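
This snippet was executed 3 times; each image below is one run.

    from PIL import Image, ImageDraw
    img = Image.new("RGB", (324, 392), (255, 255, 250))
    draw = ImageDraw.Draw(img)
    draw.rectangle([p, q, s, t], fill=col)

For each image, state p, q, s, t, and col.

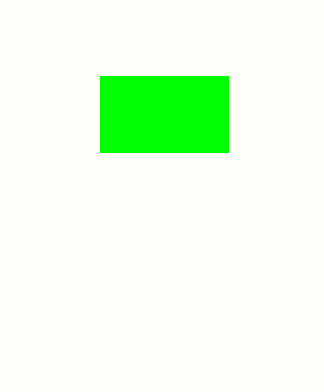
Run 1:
p = 100; q = 76; s = 228; t = 152; col = 'lime'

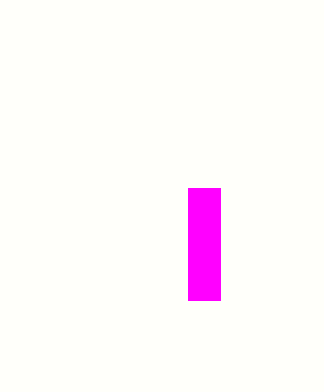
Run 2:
p = 188
q = 188
s = 220
t = 300
col = 'magenta'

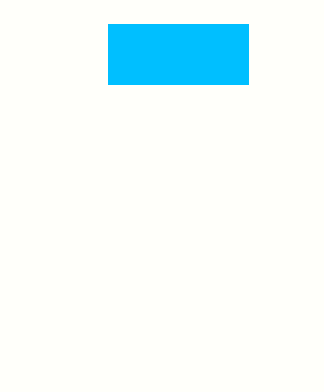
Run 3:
p = 108, q = 24, s = 248, t = 84, col = 'deepskyblue'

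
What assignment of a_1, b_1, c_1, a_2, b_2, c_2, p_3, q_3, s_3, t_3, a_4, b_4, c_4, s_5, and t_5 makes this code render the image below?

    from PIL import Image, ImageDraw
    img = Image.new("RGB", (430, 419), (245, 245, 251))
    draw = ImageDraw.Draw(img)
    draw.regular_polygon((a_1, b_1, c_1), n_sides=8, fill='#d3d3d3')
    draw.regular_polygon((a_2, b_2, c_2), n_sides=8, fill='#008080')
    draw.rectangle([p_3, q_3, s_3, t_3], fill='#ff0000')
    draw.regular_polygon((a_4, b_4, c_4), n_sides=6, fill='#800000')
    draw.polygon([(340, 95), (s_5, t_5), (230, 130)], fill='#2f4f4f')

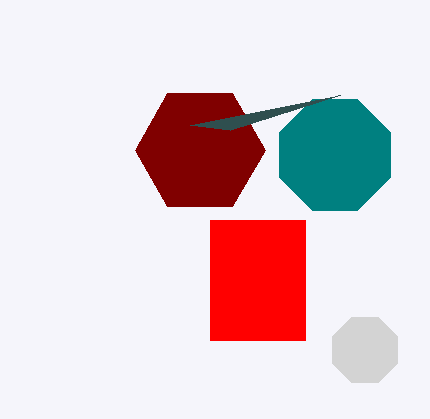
a_1 = 365; b_1 = 350; c_1 = 35; a_2 = 335; b_2 = 155; c_2 = 60; p_3 = 210; q_3 = 220; s_3 = 305; t_3 = 340; a_4 = 200; b_4 = 150; c_4 = 65; s_5 = 190; t_5 = 125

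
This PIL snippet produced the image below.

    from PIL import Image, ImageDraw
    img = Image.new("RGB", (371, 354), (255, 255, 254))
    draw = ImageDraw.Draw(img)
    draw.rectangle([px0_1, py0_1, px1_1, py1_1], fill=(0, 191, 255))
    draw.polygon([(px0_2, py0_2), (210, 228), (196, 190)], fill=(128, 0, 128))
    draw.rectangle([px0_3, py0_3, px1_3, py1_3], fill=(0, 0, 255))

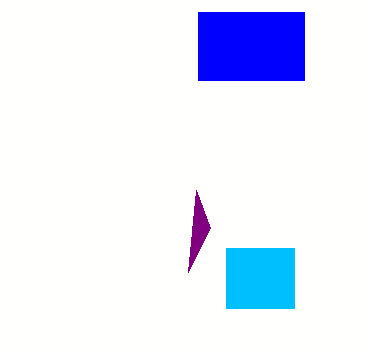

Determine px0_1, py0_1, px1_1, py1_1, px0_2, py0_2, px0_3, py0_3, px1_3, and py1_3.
px0_1 = 226; py0_1 = 248; px1_1 = 294; py1_1 = 308; px0_2 = 188; py0_2 = 272; px0_3 = 198; py0_3 = 12; px1_3 = 304; py1_3 = 80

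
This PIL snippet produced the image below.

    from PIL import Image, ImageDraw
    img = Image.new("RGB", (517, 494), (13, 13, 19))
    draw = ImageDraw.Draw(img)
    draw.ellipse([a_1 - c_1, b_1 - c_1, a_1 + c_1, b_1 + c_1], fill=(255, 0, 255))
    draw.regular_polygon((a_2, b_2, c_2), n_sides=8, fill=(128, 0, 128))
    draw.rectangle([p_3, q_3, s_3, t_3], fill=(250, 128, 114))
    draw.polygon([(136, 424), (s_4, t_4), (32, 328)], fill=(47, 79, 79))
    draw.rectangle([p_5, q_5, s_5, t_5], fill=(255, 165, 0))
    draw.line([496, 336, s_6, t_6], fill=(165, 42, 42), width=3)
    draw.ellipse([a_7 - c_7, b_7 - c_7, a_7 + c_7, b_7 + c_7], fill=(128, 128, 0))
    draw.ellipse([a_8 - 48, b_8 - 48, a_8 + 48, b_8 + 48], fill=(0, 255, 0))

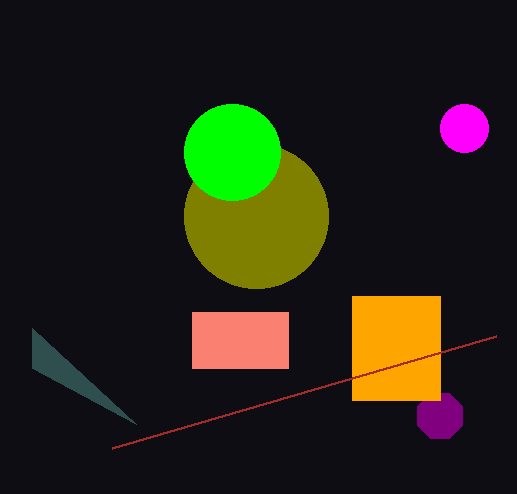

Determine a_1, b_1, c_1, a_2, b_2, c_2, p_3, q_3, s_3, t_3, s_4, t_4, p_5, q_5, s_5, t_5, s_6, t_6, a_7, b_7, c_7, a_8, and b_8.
a_1 = 464; b_1 = 128; c_1 = 24; a_2 = 440; b_2 = 416; c_2 = 24; p_3 = 192; q_3 = 312; s_3 = 288; t_3 = 368; s_4 = 32; t_4 = 368; p_5 = 352; q_5 = 296; s_5 = 440; t_5 = 400; s_6 = 112; t_6 = 448; a_7 = 256; b_7 = 216; c_7 = 72; a_8 = 232; b_8 = 152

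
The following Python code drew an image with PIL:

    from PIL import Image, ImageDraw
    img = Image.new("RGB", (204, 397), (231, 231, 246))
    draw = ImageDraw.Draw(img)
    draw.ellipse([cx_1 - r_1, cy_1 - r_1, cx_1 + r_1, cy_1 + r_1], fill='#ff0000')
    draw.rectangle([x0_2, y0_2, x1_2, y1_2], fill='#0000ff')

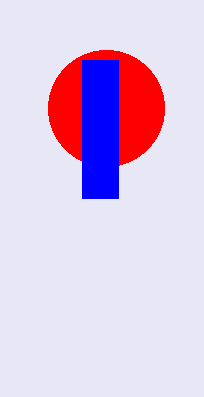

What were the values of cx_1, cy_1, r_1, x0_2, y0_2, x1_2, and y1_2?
cx_1 = 106
cy_1 = 108
r_1 = 58
x0_2 = 82
y0_2 = 60
x1_2 = 118
y1_2 = 198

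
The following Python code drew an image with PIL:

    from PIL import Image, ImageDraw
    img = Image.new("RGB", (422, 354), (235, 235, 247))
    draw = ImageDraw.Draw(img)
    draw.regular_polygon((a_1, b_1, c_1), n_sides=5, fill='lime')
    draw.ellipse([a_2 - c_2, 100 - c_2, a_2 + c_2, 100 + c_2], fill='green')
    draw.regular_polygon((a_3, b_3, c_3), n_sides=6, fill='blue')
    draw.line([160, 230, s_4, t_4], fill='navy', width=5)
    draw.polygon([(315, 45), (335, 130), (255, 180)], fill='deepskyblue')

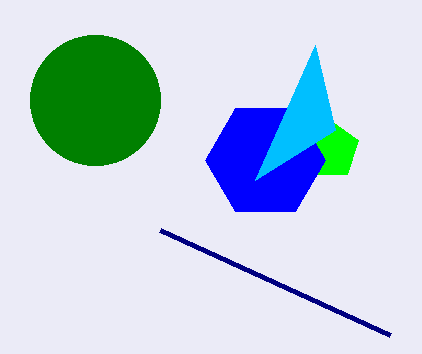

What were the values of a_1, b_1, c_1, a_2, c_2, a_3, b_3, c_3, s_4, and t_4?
a_1 = 330, b_1 = 150, c_1 = 30, a_2 = 95, c_2 = 65, a_3 = 265, b_3 = 160, c_3 = 60, s_4 = 390, t_4 = 335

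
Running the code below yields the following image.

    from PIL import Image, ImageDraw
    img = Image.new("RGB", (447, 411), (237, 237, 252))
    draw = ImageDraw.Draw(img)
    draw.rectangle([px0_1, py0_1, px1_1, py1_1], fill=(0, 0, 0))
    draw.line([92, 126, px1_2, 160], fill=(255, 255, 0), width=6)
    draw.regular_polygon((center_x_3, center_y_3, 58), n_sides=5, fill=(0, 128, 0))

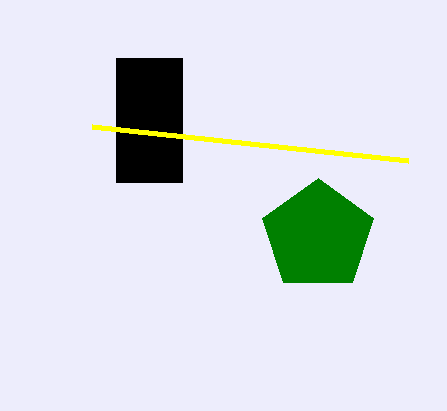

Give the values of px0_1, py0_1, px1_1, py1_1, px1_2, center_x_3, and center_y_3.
px0_1 = 116; py0_1 = 58; px1_1 = 182; py1_1 = 182; px1_2 = 408; center_x_3 = 318; center_y_3 = 236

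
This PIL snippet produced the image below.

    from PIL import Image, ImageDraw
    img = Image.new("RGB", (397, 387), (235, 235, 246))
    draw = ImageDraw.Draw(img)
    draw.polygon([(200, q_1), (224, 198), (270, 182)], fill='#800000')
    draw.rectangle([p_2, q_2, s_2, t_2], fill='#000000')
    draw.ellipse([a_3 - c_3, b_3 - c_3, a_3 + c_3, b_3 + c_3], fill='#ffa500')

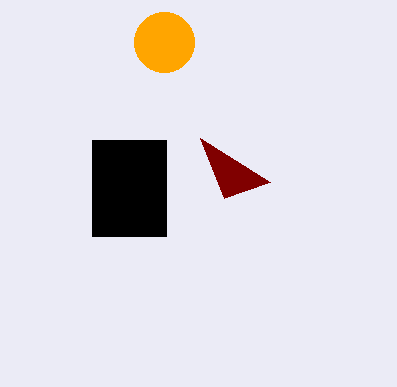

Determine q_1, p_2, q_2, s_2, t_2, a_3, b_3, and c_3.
q_1 = 138; p_2 = 92; q_2 = 140; s_2 = 166; t_2 = 236; a_3 = 164; b_3 = 42; c_3 = 30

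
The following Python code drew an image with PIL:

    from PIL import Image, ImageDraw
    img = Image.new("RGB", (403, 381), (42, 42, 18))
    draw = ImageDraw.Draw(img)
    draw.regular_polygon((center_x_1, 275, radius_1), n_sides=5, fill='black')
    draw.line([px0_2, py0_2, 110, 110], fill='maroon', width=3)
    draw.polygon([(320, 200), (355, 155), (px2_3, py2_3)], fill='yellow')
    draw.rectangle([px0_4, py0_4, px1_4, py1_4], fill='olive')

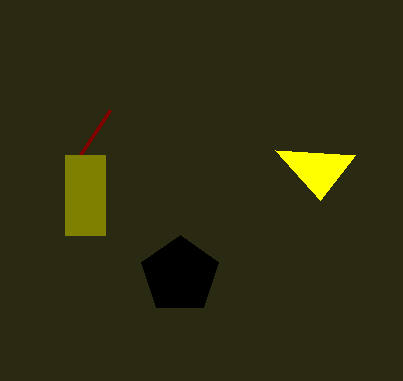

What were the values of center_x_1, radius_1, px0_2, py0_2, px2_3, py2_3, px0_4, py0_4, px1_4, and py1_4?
center_x_1 = 180; radius_1 = 40; px0_2 = 80; py0_2 = 155; px2_3 = 275; py2_3 = 150; px0_4 = 65; py0_4 = 155; px1_4 = 105; py1_4 = 235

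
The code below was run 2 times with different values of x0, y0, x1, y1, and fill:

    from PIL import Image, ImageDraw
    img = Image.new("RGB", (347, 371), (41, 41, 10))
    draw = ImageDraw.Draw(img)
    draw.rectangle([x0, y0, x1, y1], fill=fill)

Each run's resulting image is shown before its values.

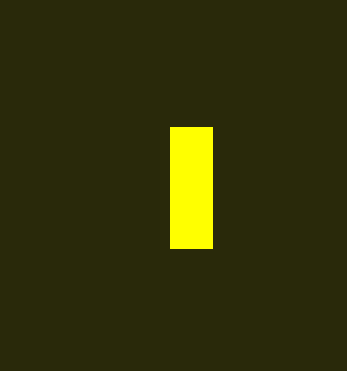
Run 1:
x0 = 170
y0 = 127
x1 = 212
y1 = 248
fill = 'yellow'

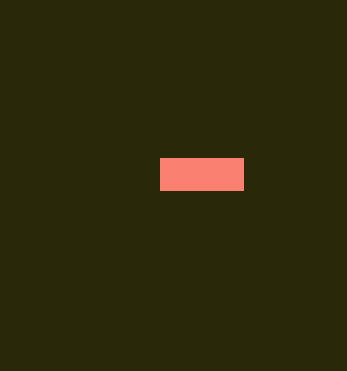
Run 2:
x0 = 160; y0 = 158; x1 = 243; y1 = 190; fill = 'salmon'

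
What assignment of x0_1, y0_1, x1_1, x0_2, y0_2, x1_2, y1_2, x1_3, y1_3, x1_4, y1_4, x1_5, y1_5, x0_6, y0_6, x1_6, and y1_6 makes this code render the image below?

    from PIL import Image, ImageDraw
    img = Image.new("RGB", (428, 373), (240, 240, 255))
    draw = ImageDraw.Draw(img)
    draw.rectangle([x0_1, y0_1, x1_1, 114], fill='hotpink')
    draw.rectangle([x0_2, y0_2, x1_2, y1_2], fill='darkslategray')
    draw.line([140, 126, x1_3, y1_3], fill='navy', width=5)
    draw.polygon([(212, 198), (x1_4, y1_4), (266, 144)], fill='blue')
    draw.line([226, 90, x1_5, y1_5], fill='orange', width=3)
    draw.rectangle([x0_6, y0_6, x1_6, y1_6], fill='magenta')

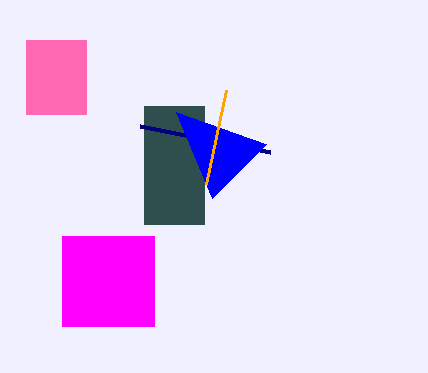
x0_1 = 26; y0_1 = 40; x1_1 = 86; x0_2 = 144; y0_2 = 106; x1_2 = 204; y1_2 = 224; x1_3 = 270; y1_3 = 152; x1_4 = 176; y1_4 = 112; x1_5 = 206; y1_5 = 184; x0_6 = 62; y0_6 = 236; x1_6 = 154; y1_6 = 326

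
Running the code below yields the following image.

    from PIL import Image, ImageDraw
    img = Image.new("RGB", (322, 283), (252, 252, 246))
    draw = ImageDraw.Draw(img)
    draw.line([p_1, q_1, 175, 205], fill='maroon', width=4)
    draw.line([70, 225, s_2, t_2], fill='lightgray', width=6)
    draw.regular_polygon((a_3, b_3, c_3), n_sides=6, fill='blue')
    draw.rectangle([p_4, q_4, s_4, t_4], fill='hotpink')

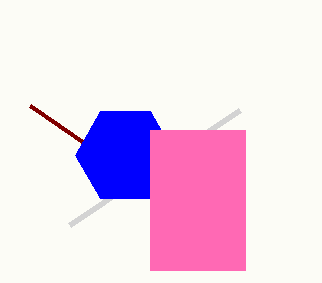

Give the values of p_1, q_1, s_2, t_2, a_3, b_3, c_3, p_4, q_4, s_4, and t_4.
p_1 = 30
q_1 = 105
s_2 = 240
t_2 = 110
a_3 = 125
b_3 = 155
c_3 = 50
p_4 = 150
q_4 = 130
s_4 = 245
t_4 = 270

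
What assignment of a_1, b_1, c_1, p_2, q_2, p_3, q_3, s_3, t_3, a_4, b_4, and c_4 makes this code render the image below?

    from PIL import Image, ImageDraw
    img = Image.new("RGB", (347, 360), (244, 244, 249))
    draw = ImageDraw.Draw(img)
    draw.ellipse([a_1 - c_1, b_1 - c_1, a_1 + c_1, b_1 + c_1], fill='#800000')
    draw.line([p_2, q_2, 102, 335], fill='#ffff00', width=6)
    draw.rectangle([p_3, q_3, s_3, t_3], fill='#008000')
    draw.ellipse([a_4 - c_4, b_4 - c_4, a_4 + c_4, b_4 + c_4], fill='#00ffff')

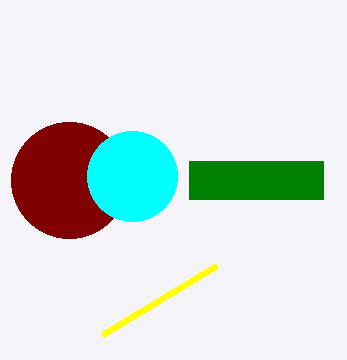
a_1 = 69
b_1 = 180
c_1 = 58
p_2 = 216
q_2 = 266
p_3 = 189
q_3 = 161
s_3 = 323
t_3 = 199
a_4 = 132
b_4 = 176
c_4 = 45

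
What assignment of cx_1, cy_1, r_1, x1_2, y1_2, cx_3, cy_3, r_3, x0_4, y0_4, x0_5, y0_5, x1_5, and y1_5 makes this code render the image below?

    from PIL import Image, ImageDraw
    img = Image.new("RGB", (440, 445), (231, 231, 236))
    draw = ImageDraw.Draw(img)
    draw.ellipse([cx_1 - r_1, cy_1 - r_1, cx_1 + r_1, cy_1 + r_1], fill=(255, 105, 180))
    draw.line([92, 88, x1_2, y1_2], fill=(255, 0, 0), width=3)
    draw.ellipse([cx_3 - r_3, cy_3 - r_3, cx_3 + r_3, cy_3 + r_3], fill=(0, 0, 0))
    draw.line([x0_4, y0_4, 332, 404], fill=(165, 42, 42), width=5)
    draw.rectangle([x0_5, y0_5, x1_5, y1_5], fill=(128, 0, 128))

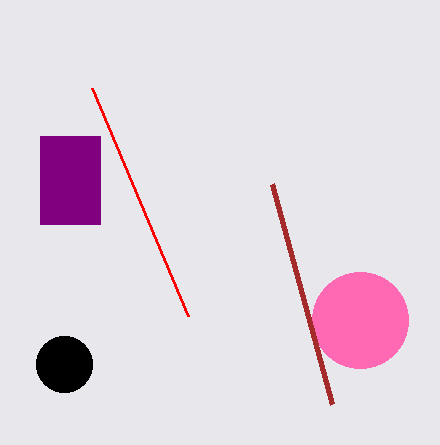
cx_1 = 360; cy_1 = 320; r_1 = 48; x1_2 = 188; y1_2 = 316; cx_3 = 64; cy_3 = 364; r_3 = 28; x0_4 = 272; y0_4 = 184; x0_5 = 40; y0_5 = 136; x1_5 = 100; y1_5 = 224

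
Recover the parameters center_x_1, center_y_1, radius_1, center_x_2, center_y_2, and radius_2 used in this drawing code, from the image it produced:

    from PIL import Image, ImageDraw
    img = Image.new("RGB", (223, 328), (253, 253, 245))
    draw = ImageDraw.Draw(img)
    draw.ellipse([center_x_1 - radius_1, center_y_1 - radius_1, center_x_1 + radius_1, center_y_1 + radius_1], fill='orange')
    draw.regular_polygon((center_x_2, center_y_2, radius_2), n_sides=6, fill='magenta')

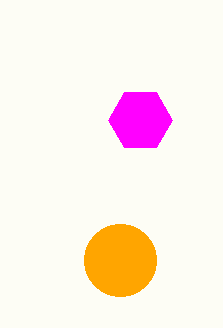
center_x_1 = 120; center_y_1 = 260; radius_1 = 36; center_x_2 = 140; center_y_2 = 120; radius_2 = 32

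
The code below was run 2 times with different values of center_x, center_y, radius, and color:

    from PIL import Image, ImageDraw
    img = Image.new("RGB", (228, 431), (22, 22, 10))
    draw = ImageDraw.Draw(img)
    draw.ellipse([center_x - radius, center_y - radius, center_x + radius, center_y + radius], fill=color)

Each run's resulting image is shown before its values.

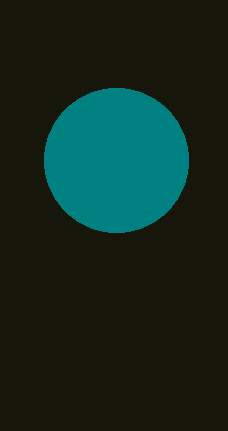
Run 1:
center_x = 116, center_y = 160, radius = 72, color = 'teal'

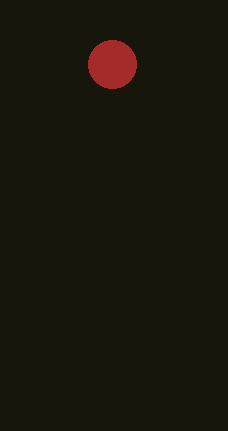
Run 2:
center_x = 112, center_y = 64, radius = 24, color = 'brown'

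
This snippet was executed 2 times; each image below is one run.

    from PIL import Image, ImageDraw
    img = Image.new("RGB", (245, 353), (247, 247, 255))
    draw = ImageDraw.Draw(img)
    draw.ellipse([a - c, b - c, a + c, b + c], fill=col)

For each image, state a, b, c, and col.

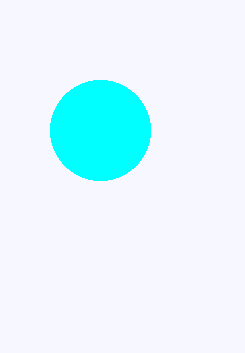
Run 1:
a = 100; b = 130; c = 50; col = 'cyan'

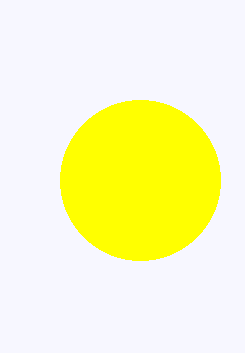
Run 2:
a = 140; b = 180; c = 80; col = 'yellow'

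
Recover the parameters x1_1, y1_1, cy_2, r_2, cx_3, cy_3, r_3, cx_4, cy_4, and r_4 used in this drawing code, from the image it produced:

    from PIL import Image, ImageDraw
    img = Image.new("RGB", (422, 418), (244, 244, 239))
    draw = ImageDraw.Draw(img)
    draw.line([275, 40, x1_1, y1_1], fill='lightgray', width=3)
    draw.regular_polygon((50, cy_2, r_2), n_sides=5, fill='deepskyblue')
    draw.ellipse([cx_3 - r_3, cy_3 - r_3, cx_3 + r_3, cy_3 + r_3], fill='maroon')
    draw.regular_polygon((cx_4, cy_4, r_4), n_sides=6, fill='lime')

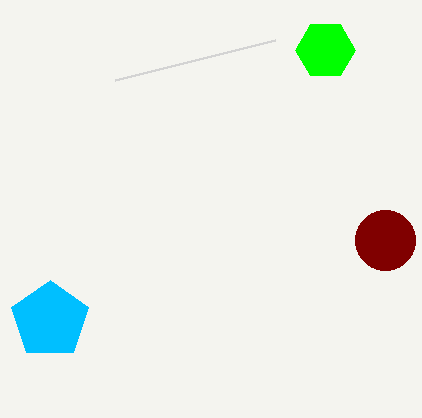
x1_1 = 115
y1_1 = 80
cy_2 = 320
r_2 = 40
cx_3 = 385
cy_3 = 240
r_3 = 30
cx_4 = 325
cy_4 = 50
r_4 = 30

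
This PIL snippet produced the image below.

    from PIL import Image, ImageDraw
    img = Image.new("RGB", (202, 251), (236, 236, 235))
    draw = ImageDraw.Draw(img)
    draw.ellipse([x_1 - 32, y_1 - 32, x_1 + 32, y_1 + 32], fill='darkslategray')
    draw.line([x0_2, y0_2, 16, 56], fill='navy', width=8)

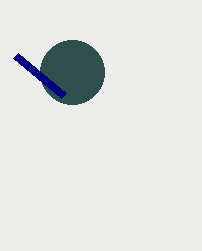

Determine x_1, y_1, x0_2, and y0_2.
x_1 = 72
y_1 = 72
x0_2 = 64
y0_2 = 96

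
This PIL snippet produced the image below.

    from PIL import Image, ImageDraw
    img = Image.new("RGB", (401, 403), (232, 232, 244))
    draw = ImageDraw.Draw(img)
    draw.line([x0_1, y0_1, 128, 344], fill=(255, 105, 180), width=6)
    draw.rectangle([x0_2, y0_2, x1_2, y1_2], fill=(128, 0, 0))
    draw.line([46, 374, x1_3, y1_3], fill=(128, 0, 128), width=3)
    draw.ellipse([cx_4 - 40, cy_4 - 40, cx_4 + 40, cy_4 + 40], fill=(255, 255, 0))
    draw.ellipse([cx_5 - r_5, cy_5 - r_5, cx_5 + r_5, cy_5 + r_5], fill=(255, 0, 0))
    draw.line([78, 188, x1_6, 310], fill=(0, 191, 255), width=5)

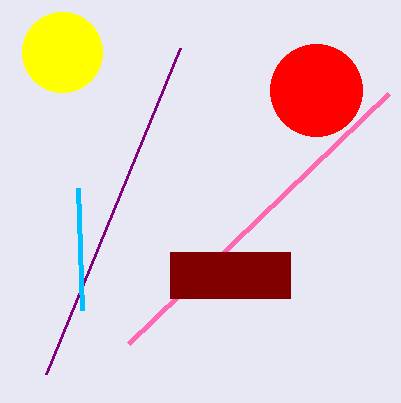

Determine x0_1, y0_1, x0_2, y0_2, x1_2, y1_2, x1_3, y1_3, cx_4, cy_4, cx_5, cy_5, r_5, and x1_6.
x0_1 = 388; y0_1 = 94; x0_2 = 170; y0_2 = 252; x1_2 = 290; y1_2 = 298; x1_3 = 180; y1_3 = 48; cx_4 = 62; cy_4 = 52; cx_5 = 316; cy_5 = 90; r_5 = 46; x1_6 = 82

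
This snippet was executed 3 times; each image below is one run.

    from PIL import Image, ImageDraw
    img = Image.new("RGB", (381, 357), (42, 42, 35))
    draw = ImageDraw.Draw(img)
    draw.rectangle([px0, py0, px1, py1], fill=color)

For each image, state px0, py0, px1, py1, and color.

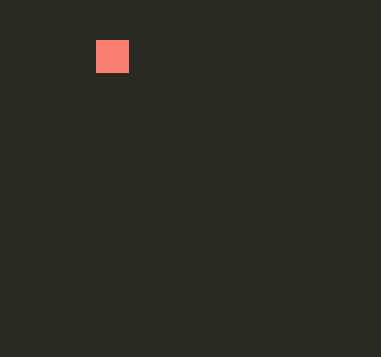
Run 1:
px0 = 96, py0 = 40, px1 = 128, py1 = 72, color = 'salmon'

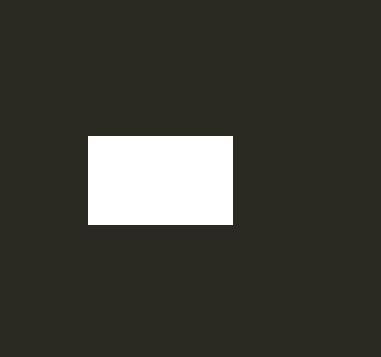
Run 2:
px0 = 88
py0 = 136
px1 = 232
py1 = 224
color = 'white'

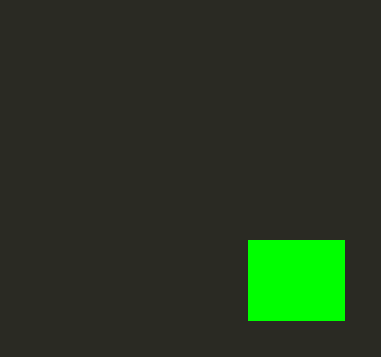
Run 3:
px0 = 248
py0 = 240
px1 = 344
py1 = 320
color = 'lime'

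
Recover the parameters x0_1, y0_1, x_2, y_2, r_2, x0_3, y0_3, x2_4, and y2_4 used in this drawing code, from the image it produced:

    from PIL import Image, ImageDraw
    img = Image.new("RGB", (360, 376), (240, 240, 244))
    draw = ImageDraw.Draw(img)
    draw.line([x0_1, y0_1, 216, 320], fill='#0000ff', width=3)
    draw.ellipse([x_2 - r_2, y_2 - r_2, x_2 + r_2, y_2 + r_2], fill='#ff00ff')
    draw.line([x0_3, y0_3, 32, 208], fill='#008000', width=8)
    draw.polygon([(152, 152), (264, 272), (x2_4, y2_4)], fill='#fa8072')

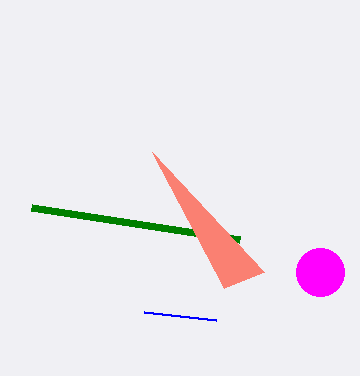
x0_1 = 144; y0_1 = 312; x_2 = 320; y_2 = 272; r_2 = 24; x0_3 = 240; y0_3 = 240; x2_4 = 224; y2_4 = 288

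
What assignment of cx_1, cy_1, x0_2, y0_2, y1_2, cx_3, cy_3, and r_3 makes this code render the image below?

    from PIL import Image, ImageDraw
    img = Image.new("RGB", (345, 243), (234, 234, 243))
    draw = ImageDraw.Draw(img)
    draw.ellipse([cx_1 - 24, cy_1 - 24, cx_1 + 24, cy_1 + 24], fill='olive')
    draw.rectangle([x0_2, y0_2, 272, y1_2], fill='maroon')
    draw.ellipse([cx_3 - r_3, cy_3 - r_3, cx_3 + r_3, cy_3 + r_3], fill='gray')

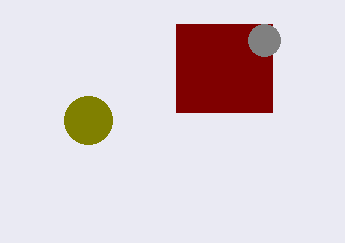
cx_1 = 88; cy_1 = 120; x0_2 = 176; y0_2 = 24; y1_2 = 112; cx_3 = 264; cy_3 = 40; r_3 = 16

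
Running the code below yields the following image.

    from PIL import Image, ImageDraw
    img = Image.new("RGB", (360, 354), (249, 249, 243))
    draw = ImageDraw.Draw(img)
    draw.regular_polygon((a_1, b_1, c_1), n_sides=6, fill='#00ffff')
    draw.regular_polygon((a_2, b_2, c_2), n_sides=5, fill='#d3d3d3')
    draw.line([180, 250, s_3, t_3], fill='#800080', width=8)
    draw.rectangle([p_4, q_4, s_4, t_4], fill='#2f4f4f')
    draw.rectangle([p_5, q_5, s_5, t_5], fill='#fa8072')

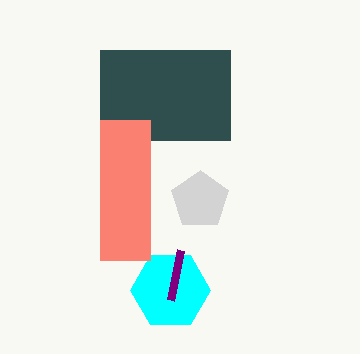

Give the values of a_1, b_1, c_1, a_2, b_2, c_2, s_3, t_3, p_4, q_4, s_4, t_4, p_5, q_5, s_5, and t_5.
a_1 = 170; b_1 = 290; c_1 = 40; a_2 = 200; b_2 = 200; c_2 = 30; s_3 = 170; t_3 = 300; p_4 = 100; q_4 = 50; s_4 = 230; t_4 = 140; p_5 = 100; q_5 = 120; s_5 = 150; t_5 = 260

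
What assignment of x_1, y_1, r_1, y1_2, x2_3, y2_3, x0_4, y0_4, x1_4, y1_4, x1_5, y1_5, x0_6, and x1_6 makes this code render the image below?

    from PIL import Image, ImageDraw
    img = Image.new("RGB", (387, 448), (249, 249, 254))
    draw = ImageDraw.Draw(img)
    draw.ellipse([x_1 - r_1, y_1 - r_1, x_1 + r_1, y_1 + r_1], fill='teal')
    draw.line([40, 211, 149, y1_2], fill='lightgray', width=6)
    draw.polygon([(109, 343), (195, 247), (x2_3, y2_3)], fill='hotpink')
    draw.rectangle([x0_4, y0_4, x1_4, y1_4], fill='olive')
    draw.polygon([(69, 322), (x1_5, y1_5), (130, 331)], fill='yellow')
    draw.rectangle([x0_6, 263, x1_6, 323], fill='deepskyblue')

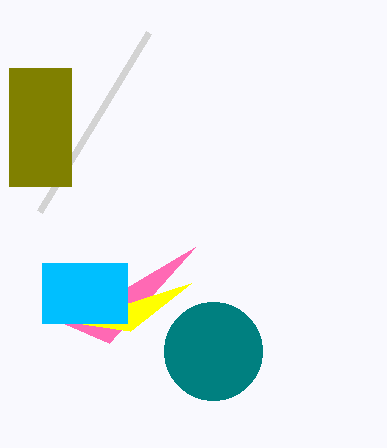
x_1 = 213
y_1 = 351
r_1 = 49
y1_2 = 32
x2_3 = 65
y2_3 = 324
x0_4 = 9
y0_4 = 68
x1_4 = 71
y1_4 = 186
x1_5 = 191
y1_5 = 283
x0_6 = 42
x1_6 = 127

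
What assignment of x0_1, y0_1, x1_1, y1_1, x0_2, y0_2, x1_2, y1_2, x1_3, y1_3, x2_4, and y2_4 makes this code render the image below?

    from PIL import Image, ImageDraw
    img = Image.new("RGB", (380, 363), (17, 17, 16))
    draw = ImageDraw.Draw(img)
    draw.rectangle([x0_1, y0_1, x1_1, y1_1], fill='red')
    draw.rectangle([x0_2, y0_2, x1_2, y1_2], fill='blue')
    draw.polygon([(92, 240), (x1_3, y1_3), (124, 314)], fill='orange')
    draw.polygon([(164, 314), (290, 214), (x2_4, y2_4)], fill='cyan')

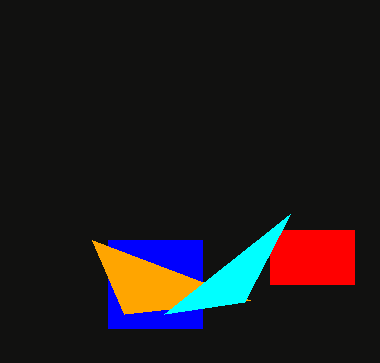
x0_1 = 270
y0_1 = 230
x1_1 = 354
y1_1 = 284
x0_2 = 108
y0_2 = 240
x1_2 = 202
y1_2 = 328
x1_3 = 250
y1_3 = 300
x2_4 = 244
y2_4 = 302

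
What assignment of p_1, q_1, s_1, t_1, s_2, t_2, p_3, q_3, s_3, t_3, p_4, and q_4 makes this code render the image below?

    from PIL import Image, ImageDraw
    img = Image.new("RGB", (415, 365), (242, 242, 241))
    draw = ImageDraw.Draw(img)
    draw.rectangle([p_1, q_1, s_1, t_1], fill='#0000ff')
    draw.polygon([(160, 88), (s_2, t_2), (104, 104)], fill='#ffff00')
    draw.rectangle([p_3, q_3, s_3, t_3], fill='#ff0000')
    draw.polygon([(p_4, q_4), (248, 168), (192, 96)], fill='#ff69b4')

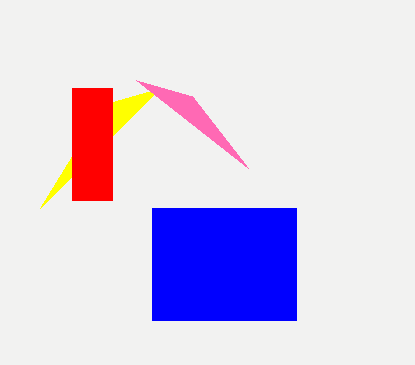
p_1 = 152; q_1 = 208; s_1 = 296; t_1 = 320; s_2 = 40; t_2 = 208; p_3 = 72; q_3 = 88; s_3 = 112; t_3 = 200; p_4 = 136; q_4 = 80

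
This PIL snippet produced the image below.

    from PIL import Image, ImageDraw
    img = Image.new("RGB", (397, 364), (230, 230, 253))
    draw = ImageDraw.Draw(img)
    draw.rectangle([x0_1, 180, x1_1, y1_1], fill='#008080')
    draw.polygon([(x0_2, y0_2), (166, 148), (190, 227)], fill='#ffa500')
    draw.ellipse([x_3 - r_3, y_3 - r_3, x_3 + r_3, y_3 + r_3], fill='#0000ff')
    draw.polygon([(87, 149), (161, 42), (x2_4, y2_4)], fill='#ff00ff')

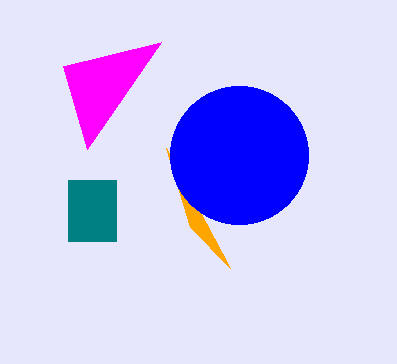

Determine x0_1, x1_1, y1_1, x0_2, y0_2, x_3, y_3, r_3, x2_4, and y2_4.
x0_1 = 68, x1_1 = 116, y1_1 = 241, x0_2 = 230, y0_2 = 268, x_3 = 239, y_3 = 155, r_3 = 69, x2_4 = 63, y2_4 = 66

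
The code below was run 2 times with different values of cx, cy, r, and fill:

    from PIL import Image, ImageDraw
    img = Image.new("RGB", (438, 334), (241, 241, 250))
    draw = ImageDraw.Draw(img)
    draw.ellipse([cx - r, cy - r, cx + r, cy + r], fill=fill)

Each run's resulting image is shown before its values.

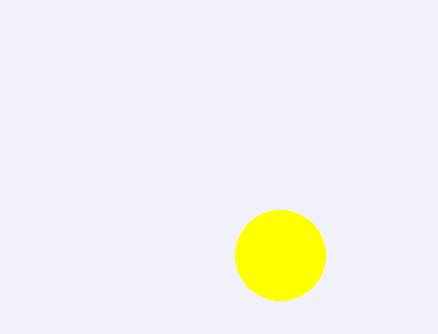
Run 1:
cx = 280
cy = 255
r = 45
fill = 'yellow'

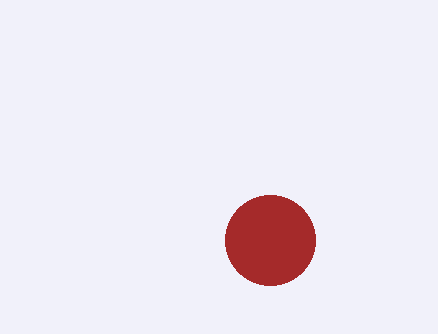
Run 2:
cx = 270
cy = 240
r = 45
fill = 'brown'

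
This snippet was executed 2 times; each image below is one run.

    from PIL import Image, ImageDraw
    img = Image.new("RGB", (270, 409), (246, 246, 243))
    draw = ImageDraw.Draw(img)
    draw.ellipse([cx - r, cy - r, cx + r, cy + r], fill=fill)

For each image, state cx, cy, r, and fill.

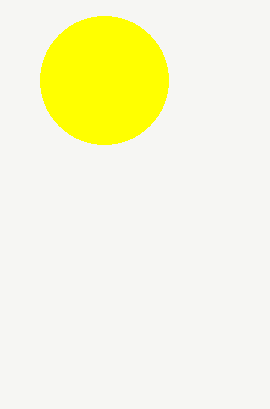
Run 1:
cx = 104; cy = 80; r = 64; fill = 'yellow'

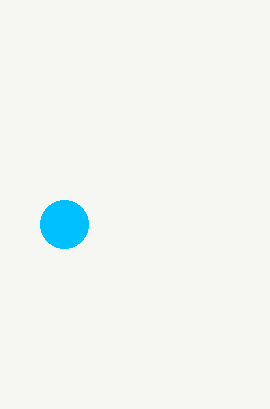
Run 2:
cx = 64, cy = 224, r = 24, fill = 'deepskyblue'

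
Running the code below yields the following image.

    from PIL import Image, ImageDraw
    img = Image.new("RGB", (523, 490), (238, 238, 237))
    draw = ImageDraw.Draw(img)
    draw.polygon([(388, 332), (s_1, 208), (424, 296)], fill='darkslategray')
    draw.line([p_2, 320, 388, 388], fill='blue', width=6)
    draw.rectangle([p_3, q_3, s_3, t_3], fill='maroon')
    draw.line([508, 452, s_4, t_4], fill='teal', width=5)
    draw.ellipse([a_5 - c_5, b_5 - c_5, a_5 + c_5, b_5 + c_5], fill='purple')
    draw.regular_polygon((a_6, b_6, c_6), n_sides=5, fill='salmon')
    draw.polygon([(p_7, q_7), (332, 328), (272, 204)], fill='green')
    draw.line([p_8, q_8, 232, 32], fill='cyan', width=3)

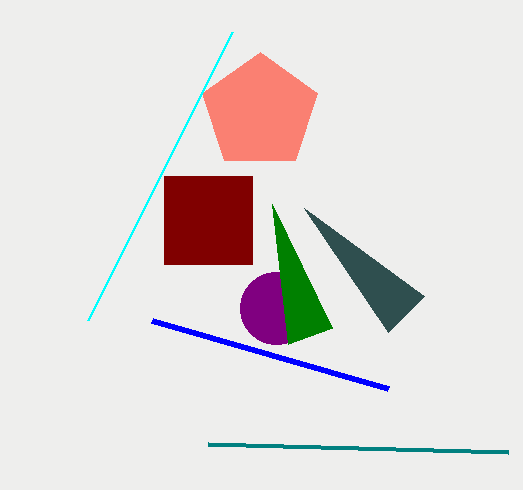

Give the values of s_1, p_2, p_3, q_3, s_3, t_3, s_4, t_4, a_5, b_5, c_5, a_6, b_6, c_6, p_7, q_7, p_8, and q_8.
s_1 = 304, p_2 = 152, p_3 = 164, q_3 = 176, s_3 = 252, t_3 = 264, s_4 = 208, t_4 = 444, a_5 = 276, b_5 = 308, c_5 = 36, a_6 = 260, b_6 = 112, c_6 = 60, p_7 = 288, q_7 = 344, p_8 = 88, q_8 = 320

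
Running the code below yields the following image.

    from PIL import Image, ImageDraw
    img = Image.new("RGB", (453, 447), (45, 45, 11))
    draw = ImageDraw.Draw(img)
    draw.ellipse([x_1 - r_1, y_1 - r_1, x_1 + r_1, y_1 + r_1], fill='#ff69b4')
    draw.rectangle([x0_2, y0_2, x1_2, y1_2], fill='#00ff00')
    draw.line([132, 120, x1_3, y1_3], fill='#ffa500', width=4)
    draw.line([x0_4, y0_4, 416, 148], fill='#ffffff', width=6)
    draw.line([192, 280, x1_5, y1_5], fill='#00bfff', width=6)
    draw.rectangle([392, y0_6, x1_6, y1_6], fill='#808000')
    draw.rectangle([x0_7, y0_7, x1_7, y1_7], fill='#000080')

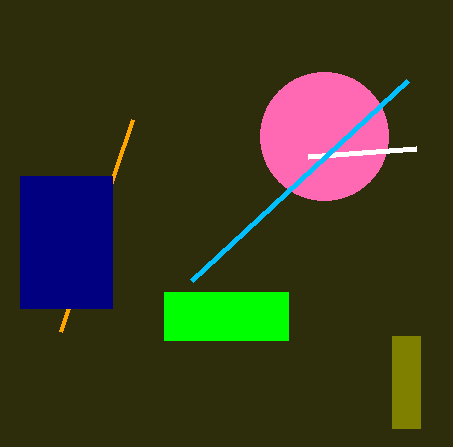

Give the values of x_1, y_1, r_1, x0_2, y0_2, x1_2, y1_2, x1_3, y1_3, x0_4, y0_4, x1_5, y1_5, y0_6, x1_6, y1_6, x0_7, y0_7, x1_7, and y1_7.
x_1 = 324, y_1 = 136, r_1 = 64, x0_2 = 164, y0_2 = 292, x1_2 = 288, y1_2 = 340, x1_3 = 60, y1_3 = 332, x0_4 = 308, y0_4 = 156, x1_5 = 408, y1_5 = 80, y0_6 = 336, x1_6 = 420, y1_6 = 428, x0_7 = 20, y0_7 = 176, x1_7 = 112, y1_7 = 308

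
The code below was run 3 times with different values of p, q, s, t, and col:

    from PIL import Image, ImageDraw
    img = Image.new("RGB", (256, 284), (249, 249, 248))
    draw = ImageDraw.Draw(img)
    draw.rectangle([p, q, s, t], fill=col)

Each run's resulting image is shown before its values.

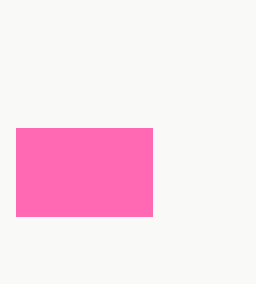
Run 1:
p = 16, q = 128, s = 152, t = 216, col = 'hotpink'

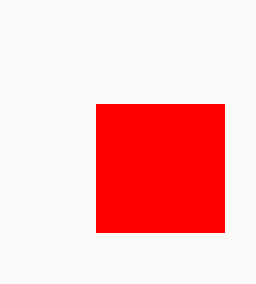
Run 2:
p = 96; q = 104; s = 224; t = 232; col = 'red'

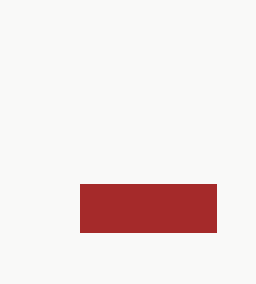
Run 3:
p = 80, q = 184, s = 216, t = 232, col = 'brown'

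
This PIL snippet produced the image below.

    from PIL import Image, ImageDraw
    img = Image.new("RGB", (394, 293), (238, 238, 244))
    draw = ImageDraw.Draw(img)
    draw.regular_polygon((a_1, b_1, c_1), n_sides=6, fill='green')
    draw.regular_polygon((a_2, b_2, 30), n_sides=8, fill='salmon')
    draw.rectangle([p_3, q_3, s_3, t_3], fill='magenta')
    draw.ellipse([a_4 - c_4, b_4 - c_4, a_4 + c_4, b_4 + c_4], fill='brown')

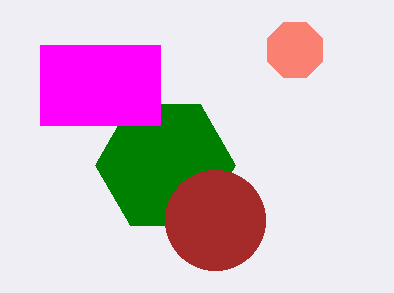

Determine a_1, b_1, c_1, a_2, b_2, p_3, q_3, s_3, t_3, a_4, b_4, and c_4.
a_1 = 165
b_1 = 165
c_1 = 70
a_2 = 295
b_2 = 50
p_3 = 40
q_3 = 45
s_3 = 160
t_3 = 125
a_4 = 215
b_4 = 220
c_4 = 50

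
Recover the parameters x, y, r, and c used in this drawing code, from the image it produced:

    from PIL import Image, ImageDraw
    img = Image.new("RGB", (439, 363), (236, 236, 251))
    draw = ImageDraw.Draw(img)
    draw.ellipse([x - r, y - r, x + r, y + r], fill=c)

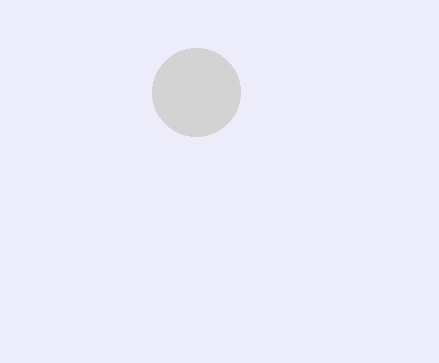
x = 196, y = 92, r = 44, c = 'lightgray'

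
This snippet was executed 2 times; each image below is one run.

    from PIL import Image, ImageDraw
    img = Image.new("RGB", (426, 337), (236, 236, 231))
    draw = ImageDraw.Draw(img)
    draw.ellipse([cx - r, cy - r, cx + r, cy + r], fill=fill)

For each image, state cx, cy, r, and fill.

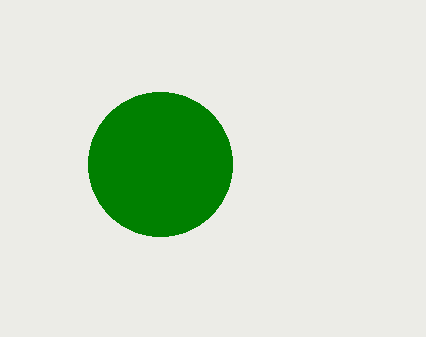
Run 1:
cx = 160, cy = 164, r = 72, fill = 'green'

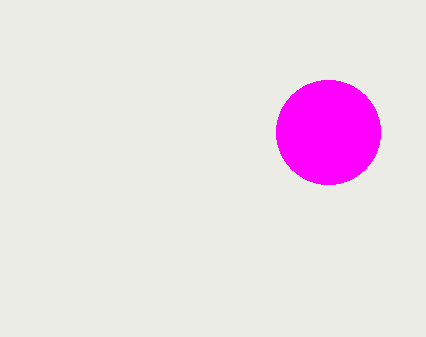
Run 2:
cx = 328, cy = 132, r = 52, fill = 'magenta'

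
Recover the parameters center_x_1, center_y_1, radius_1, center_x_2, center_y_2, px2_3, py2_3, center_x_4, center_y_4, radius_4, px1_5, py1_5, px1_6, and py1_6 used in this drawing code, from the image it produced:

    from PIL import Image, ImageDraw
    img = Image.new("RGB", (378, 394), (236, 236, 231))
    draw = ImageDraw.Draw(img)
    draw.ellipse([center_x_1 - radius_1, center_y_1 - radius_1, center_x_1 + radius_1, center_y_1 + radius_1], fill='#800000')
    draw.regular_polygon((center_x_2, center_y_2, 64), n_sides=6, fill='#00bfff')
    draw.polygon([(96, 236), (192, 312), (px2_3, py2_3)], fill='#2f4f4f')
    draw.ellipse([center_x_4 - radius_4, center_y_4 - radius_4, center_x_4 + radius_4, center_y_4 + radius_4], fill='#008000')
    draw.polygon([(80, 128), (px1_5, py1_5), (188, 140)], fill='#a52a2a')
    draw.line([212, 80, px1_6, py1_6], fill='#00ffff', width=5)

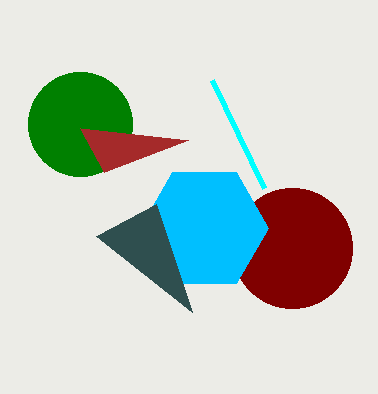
center_x_1 = 292, center_y_1 = 248, radius_1 = 60, center_x_2 = 204, center_y_2 = 228, px2_3 = 156, py2_3 = 204, center_x_4 = 80, center_y_4 = 124, radius_4 = 52, px1_5 = 104, py1_5 = 172, px1_6 = 264, py1_6 = 188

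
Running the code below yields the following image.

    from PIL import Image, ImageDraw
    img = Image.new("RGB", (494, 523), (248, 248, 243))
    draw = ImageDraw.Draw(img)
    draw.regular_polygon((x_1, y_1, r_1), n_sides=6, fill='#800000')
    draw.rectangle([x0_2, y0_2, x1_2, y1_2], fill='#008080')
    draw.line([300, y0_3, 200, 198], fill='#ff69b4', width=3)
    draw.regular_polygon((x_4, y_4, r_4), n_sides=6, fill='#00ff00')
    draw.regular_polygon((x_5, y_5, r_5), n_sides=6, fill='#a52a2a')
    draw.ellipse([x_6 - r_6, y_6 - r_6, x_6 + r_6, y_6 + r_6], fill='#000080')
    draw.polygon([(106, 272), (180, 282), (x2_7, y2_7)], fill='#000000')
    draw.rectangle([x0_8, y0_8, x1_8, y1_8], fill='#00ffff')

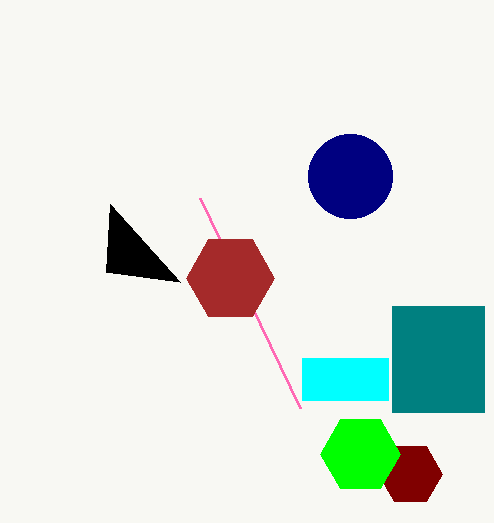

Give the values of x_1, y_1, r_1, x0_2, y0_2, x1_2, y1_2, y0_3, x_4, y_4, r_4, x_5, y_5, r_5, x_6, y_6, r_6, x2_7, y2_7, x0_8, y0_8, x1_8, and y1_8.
x_1 = 410; y_1 = 474; r_1 = 32; x0_2 = 392; y0_2 = 306; x1_2 = 484; y1_2 = 412; y0_3 = 408; x_4 = 360; y_4 = 454; r_4 = 40; x_5 = 230; y_5 = 278; r_5 = 44; x_6 = 350; y_6 = 176; r_6 = 42; x2_7 = 110; y2_7 = 204; x0_8 = 302; y0_8 = 358; x1_8 = 388; y1_8 = 400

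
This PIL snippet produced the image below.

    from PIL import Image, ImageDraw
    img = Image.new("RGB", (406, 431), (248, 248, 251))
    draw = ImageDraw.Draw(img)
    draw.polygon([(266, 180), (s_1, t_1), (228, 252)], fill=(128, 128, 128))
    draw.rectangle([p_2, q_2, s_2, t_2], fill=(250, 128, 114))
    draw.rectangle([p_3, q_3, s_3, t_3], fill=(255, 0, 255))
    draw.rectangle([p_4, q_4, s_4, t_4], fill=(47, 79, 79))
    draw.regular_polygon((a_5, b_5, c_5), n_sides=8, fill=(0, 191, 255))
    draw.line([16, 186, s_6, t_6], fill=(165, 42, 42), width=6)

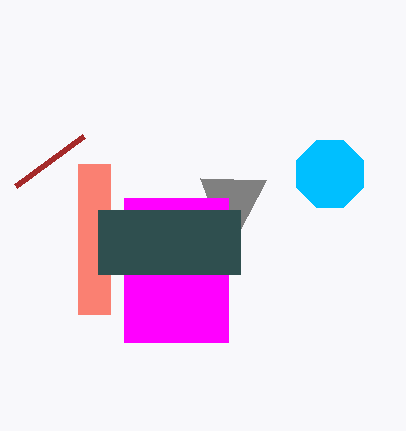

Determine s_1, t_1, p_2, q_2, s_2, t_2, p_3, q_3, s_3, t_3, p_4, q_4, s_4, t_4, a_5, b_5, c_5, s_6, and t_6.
s_1 = 200
t_1 = 178
p_2 = 78
q_2 = 164
s_2 = 110
t_2 = 314
p_3 = 124
q_3 = 198
s_3 = 228
t_3 = 342
p_4 = 98
q_4 = 210
s_4 = 240
t_4 = 274
a_5 = 330
b_5 = 174
c_5 = 36
s_6 = 84
t_6 = 136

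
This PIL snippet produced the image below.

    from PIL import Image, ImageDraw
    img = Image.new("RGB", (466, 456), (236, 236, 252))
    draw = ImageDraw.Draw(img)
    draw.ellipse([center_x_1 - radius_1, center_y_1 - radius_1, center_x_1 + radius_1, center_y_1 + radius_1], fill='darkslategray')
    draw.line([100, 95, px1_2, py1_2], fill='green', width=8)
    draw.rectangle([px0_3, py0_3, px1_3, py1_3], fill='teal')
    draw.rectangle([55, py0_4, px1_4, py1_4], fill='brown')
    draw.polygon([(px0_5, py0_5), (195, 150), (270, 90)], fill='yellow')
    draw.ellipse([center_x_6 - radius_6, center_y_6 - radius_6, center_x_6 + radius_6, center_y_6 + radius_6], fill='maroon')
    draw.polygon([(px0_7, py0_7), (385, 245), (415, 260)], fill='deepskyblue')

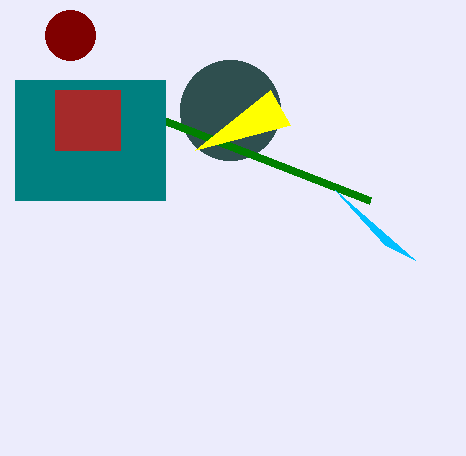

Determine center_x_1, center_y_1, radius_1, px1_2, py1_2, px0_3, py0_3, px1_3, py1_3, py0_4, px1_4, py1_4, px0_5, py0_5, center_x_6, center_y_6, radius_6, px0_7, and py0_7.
center_x_1 = 230, center_y_1 = 110, radius_1 = 50, px1_2 = 370, py1_2 = 200, px0_3 = 15, py0_3 = 80, px1_3 = 165, py1_3 = 200, py0_4 = 90, px1_4 = 120, py1_4 = 150, px0_5 = 290, py0_5 = 125, center_x_6 = 70, center_y_6 = 35, radius_6 = 25, px0_7 = 335, py0_7 = 190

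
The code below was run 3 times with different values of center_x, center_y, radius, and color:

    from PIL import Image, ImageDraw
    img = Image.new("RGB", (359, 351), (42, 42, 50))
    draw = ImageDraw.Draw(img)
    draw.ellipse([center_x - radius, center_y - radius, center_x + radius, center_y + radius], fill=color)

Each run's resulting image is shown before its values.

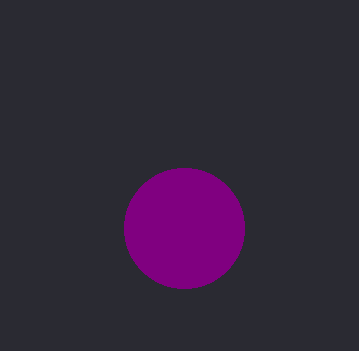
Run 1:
center_x = 184; center_y = 228; radius = 60; color = 'purple'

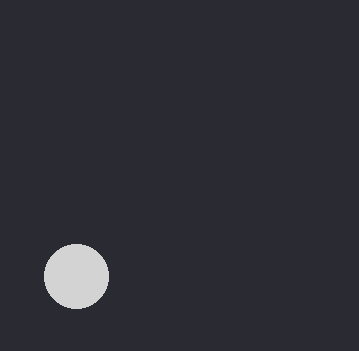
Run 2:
center_x = 76, center_y = 276, radius = 32, color = 'lightgray'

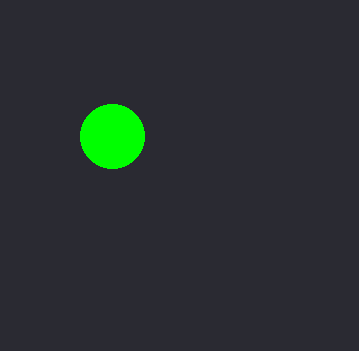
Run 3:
center_x = 112
center_y = 136
radius = 32
color = 'lime'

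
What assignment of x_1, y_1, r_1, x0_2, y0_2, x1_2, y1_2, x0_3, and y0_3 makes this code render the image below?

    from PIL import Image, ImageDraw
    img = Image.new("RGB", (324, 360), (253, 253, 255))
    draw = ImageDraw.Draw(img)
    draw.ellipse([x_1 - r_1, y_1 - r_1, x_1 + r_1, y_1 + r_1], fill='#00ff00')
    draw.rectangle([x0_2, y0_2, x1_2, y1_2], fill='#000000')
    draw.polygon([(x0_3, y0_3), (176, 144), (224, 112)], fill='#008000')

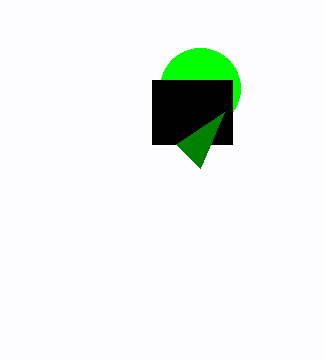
x_1 = 200
y_1 = 88
r_1 = 40
x0_2 = 152
y0_2 = 80
x1_2 = 232
y1_2 = 144
x0_3 = 200
y0_3 = 168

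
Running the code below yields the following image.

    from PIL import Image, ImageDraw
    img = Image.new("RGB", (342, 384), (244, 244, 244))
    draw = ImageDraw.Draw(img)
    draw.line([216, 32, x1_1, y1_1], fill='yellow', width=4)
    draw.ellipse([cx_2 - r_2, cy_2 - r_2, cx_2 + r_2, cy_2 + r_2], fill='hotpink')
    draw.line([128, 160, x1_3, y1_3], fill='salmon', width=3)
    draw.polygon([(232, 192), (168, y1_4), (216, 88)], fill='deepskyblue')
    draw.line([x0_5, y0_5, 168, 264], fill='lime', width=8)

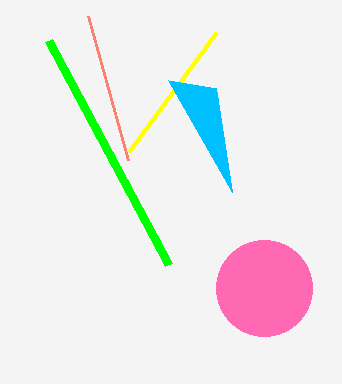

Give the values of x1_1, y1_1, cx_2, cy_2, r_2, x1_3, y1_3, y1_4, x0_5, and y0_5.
x1_1 = 128; y1_1 = 152; cx_2 = 264; cy_2 = 288; r_2 = 48; x1_3 = 88; y1_3 = 16; y1_4 = 80; x0_5 = 48; y0_5 = 40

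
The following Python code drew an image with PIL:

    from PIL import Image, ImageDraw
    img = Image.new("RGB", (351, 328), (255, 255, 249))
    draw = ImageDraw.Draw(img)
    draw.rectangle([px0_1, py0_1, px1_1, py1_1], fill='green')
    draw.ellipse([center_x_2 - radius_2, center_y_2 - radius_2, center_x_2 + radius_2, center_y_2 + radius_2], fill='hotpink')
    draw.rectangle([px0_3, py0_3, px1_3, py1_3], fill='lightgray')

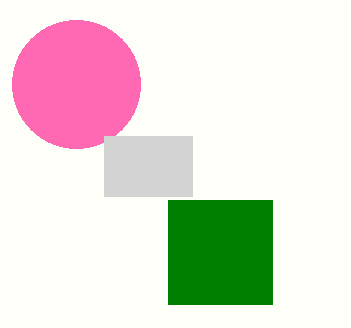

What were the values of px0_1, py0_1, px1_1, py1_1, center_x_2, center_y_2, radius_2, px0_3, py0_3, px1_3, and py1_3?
px0_1 = 168
py0_1 = 200
px1_1 = 272
py1_1 = 304
center_x_2 = 76
center_y_2 = 84
radius_2 = 64
px0_3 = 104
py0_3 = 136
px1_3 = 192
py1_3 = 196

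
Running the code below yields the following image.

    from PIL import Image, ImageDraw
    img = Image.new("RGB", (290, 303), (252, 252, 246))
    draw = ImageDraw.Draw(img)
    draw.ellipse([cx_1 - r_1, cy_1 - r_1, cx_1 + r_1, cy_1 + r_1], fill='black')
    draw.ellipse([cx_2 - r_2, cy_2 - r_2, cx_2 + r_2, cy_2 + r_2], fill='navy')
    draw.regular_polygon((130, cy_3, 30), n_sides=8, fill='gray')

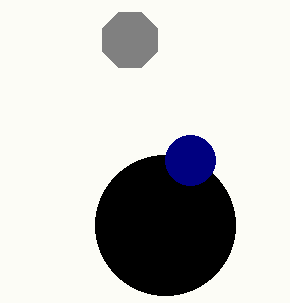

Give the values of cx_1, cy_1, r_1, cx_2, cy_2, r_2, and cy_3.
cx_1 = 165; cy_1 = 225; r_1 = 70; cx_2 = 190; cy_2 = 160; r_2 = 25; cy_3 = 40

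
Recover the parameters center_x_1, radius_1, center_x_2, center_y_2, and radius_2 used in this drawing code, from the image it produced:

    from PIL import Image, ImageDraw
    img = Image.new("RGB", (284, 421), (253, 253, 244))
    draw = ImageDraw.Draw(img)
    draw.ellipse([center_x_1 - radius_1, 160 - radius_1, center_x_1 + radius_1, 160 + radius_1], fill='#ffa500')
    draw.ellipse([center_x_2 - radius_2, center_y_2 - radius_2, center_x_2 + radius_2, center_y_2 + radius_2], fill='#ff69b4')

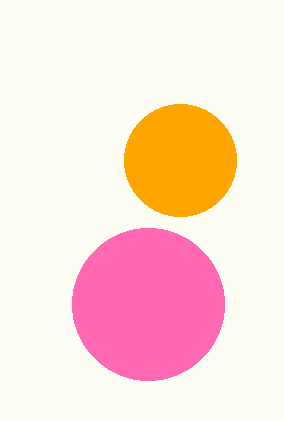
center_x_1 = 180
radius_1 = 56
center_x_2 = 148
center_y_2 = 304
radius_2 = 76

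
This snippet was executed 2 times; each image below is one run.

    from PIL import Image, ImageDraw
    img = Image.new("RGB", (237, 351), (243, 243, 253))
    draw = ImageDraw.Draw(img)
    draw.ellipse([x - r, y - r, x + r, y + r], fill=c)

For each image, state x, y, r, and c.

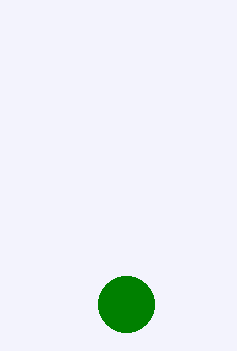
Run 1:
x = 126; y = 304; r = 28; c = 'green'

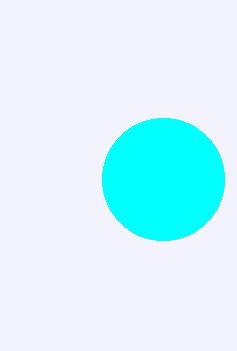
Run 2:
x = 163
y = 179
r = 61
c = 'cyan'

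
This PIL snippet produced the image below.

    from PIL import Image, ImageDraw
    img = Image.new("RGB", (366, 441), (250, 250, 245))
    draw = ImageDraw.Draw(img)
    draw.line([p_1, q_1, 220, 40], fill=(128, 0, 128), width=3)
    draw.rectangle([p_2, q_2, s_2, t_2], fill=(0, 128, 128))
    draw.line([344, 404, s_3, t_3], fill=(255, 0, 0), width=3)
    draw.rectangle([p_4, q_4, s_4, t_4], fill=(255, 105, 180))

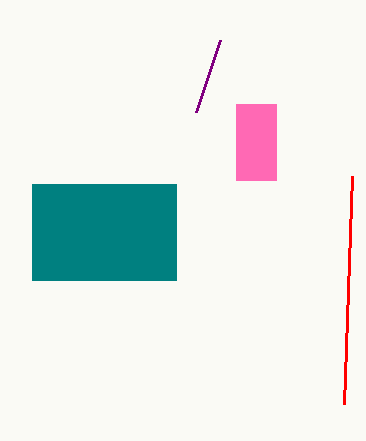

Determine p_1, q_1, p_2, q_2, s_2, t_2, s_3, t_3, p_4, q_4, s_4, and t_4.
p_1 = 196, q_1 = 112, p_2 = 32, q_2 = 184, s_2 = 176, t_2 = 280, s_3 = 352, t_3 = 176, p_4 = 236, q_4 = 104, s_4 = 276, t_4 = 180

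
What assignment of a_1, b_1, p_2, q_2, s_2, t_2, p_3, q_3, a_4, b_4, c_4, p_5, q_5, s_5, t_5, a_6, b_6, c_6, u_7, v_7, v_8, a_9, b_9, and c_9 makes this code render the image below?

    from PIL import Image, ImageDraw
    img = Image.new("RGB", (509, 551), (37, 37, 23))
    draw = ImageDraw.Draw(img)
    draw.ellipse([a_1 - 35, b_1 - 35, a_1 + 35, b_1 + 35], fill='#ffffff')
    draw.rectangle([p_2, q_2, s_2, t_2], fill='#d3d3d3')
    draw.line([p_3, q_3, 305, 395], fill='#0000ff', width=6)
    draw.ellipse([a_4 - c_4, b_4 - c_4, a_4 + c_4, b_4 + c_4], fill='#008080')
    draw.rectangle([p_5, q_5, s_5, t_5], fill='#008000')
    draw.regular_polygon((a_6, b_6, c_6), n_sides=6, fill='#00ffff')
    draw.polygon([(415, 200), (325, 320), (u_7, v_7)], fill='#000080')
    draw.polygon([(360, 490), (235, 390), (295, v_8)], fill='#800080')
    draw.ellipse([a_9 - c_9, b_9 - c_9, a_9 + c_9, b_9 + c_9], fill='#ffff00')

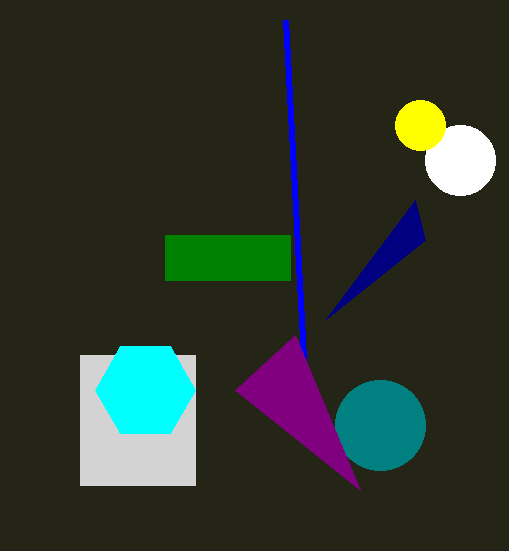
a_1 = 460
b_1 = 160
p_2 = 80
q_2 = 355
s_2 = 195
t_2 = 485
p_3 = 285
q_3 = 20
a_4 = 380
b_4 = 425
c_4 = 45
p_5 = 165
q_5 = 235
s_5 = 290
t_5 = 280
a_6 = 145
b_6 = 390
c_6 = 50
u_7 = 425
v_7 = 240
v_8 = 335
a_9 = 420
b_9 = 125
c_9 = 25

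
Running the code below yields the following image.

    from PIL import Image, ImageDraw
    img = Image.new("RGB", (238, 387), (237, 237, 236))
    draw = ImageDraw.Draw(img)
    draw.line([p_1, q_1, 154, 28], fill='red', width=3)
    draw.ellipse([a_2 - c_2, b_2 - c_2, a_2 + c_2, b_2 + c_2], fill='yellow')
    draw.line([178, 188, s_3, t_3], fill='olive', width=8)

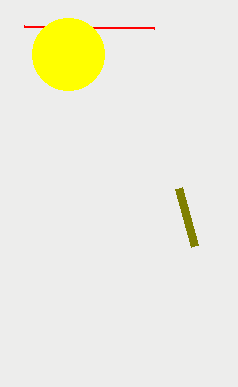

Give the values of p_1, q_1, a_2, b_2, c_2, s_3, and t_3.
p_1 = 24; q_1 = 26; a_2 = 68; b_2 = 54; c_2 = 36; s_3 = 194; t_3 = 246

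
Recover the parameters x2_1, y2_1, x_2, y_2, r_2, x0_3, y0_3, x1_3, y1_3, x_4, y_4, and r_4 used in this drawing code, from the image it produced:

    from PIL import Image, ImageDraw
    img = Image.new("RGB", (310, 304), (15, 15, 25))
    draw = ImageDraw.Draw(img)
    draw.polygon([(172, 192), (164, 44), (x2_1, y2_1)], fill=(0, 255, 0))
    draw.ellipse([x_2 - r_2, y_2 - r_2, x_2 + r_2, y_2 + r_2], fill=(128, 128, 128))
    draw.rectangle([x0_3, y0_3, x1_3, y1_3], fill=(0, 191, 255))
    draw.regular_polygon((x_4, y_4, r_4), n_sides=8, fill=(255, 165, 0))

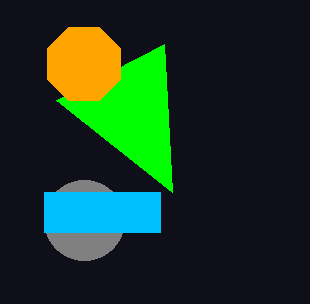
x2_1 = 56, y2_1 = 100, x_2 = 84, y_2 = 220, r_2 = 40, x0_3 = 44, y0_3 = 192, x1_3 = 160, y1_3 = 232, x_4 = 84, y_4 = 64, r_4 = 40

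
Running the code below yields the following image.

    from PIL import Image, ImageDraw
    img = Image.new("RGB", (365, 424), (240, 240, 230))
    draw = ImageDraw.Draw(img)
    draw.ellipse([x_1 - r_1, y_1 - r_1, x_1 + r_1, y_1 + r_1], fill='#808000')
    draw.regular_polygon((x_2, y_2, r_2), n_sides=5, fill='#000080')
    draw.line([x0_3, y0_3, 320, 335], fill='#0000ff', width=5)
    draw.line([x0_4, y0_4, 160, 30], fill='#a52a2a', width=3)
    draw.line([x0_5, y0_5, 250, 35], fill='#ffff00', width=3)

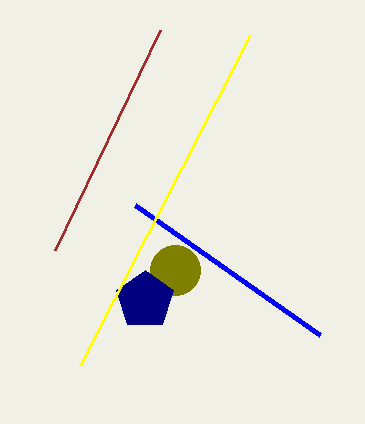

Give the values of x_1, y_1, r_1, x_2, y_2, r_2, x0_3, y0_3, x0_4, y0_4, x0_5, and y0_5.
x_1 = 175; y_1 = 270; r_1 = 25; x_2 = 145; y_2 = 300; r_2 = 30; x0_3 = 135; y0_3 = 205; x0_4 = 55; y0_4 = 250; x0_5 = 80; y0_5 = 365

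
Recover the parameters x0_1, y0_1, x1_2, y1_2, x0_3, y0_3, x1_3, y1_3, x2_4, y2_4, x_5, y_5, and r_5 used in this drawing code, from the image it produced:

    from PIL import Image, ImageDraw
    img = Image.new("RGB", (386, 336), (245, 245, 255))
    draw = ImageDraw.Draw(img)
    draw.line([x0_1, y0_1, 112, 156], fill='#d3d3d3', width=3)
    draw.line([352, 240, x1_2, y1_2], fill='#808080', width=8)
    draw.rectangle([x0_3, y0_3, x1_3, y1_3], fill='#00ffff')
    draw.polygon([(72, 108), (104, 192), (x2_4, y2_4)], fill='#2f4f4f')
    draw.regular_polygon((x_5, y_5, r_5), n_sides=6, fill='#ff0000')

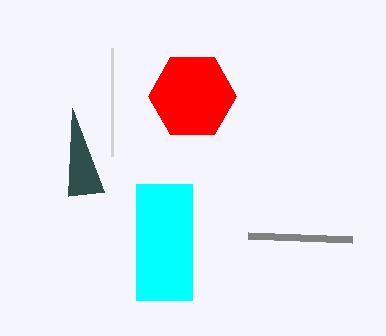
x0_1 = 112
y0_1 = 48
x1_2 = 248
y1_2 = 236
x0_3 = 136
y0_3 = 184
x1_3 = 192
y1_3 = 300
x2_4 = 68
y2_4 = 196
x_5 = 192
y_5 = 96
r_5 = 44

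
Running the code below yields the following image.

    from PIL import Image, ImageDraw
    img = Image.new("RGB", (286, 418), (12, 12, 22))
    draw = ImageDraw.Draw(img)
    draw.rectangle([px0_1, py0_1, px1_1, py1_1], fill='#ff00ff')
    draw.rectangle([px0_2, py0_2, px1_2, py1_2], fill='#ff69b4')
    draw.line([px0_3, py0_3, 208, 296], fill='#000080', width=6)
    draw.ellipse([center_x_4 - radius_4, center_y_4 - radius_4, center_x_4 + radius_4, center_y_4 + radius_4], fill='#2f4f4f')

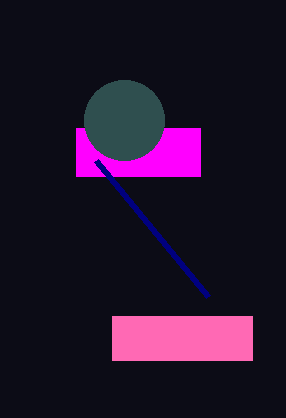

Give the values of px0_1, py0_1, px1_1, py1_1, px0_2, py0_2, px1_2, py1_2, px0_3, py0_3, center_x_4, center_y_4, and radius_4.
px0_1 = 76; py0_1 = 128; px1_1 = 200; py1_1 = 176; px0_2 = 112; py0_2 = 316; px1_2 = 252; py1_2 = 360; px0_3 = 96; py0_3 = 160; center_x_4 = 124; center_y_4 = 120; radius_4 = 40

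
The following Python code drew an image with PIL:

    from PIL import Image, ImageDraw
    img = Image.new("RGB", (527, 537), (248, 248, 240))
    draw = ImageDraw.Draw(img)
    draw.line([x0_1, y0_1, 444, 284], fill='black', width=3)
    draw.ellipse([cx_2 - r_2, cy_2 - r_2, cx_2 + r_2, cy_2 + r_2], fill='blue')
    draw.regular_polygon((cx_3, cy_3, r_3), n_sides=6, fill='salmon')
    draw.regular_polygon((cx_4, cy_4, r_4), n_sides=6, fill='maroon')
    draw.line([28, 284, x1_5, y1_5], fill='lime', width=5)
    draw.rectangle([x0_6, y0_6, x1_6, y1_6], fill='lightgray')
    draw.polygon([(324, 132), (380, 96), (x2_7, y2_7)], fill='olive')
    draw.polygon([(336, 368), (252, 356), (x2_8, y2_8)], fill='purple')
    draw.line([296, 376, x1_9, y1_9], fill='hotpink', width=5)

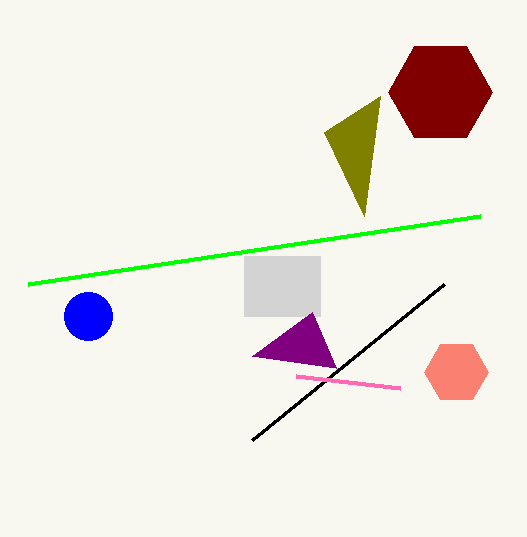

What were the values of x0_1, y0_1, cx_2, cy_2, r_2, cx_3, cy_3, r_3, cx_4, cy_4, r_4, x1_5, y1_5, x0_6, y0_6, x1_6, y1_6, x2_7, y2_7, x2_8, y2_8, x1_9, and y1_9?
x0_1 = 252
y0_1 = 440
cx_2 = 88
cy_2 = 316
r_2 = 24
cx_3 = 456
cy_3 = 372
r_3 = 32
cx_4 = 440
cy_4 = 92
r_4 = 52
x1_5 = 480
y1_5 = 216
x0_6 = 244
y0_6 = 256
x1_6 = 320
y1_6 = 316
x2_7 = 364
y2_7 = 216
x2_8 = 312
y2_8 = 312
x1_9 = 400
y1_9 = 388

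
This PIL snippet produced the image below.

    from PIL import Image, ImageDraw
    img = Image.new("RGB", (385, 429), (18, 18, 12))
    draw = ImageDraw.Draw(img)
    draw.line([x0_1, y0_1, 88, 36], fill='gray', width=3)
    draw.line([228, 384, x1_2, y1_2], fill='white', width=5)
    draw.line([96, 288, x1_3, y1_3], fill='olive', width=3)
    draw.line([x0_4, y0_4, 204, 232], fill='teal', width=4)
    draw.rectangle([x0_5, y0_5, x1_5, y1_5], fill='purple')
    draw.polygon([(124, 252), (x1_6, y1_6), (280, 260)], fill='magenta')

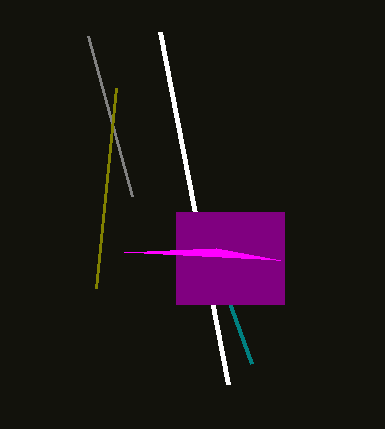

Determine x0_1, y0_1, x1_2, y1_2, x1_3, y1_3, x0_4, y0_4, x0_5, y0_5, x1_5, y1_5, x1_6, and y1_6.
x0_1 = 132, y0_1 = 196, x1_2 = 160, y1_2 = 32, x1_3 = 116, y1_3 = 88, x0_4 = 252, y0_4 = 364, x0_5 = 176, y0_5 = 212, x1_5 = 284, y1_5 = 304, x1_6 = 216, y1_6 = 248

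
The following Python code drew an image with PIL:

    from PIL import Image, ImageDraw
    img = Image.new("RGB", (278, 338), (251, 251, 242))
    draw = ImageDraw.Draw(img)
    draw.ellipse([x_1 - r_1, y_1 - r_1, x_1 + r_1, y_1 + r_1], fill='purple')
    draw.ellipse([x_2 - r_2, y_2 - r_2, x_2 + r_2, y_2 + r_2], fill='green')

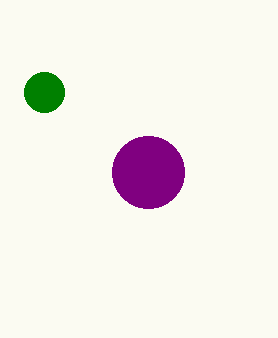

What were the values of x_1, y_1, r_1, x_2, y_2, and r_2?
x_1 = 148
y_1 = 172
r_1 = 36
x_2 = 44
y_2 = 92
r_2 = 20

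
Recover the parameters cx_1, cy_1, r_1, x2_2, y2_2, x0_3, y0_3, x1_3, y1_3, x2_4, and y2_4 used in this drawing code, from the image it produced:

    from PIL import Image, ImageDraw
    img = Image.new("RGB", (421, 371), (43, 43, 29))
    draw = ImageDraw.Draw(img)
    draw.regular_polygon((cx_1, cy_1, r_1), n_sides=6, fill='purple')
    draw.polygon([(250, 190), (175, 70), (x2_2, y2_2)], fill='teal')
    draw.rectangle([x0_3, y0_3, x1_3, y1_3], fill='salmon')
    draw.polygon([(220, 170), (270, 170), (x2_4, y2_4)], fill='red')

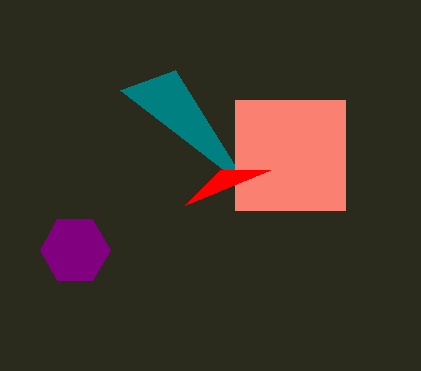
cx_1 = 75; cy_1 = 250; r_1 = 35; x2_2 = 120; y2_2 = 90; x0_3 = 235; y0_3 = 100; x1_3 = 345; y1_3 = 210; x2_4 = 185; y2_4 = 205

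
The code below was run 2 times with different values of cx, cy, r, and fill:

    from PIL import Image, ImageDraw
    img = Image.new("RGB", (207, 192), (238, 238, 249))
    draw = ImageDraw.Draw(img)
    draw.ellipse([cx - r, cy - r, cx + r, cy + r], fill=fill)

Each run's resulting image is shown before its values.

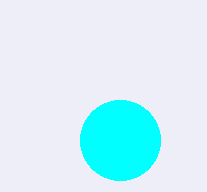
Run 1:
cx = 120
cy = 140
r = 40
fill = 'cyan'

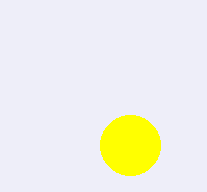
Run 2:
cx = 130; cy = 145; r = 30; fill = 'yellow'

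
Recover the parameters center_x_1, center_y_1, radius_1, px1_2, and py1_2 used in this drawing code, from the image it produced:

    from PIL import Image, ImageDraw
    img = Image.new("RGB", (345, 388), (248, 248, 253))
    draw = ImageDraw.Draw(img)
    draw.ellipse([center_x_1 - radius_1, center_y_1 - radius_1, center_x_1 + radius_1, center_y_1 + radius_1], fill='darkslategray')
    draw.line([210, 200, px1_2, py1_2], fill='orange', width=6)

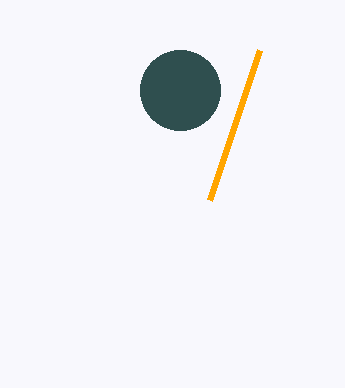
center_x_1 = 180
center_y_1 = 90
radius_1 = 40
px1_2 = 260
py1_2 = 50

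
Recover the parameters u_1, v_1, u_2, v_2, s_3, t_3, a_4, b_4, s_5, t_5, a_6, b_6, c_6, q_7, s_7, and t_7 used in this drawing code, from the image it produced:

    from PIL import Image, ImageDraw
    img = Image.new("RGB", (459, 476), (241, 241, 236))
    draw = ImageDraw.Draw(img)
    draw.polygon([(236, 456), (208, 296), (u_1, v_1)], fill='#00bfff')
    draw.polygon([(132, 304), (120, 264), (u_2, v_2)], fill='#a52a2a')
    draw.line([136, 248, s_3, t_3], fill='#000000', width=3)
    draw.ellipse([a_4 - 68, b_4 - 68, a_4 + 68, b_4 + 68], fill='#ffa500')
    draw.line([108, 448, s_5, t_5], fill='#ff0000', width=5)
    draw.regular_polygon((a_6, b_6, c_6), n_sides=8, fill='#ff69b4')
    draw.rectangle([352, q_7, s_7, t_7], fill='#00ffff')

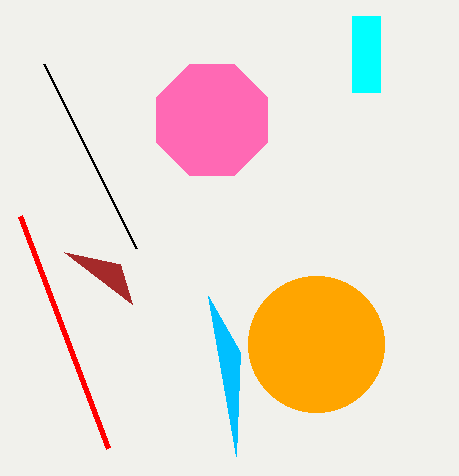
u_1 = 240, v_1 = 352, u_2 = 64, v_2 = 252, s_3 = 44, t_3 = 64, a_4 = 316, b_4 = 344, s_5 = 20, t_5 = 216, a_6 = 212, b_6 = 120, c_6 = 60, q_7 = 16, s_7 = 380, t_7 = 92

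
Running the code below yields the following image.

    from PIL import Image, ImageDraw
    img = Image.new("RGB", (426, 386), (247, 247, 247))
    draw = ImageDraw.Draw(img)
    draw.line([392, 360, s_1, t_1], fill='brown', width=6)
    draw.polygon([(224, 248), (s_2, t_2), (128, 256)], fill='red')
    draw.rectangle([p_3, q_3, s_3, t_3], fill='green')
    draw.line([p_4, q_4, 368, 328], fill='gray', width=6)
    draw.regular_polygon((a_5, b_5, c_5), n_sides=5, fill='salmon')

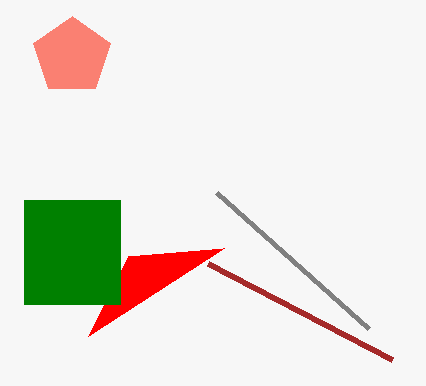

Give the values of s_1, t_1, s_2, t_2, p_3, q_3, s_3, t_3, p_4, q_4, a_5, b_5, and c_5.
s_1 = 208
t_1 = 264
s_2 = 88
t_2 = 336
p_3 = 24
q_3 = 200
s_3 = 120
t_3 = 304
p_4 = 216
q_4 = 192
a_5 = 72
b_5 = 56
c_5 = 40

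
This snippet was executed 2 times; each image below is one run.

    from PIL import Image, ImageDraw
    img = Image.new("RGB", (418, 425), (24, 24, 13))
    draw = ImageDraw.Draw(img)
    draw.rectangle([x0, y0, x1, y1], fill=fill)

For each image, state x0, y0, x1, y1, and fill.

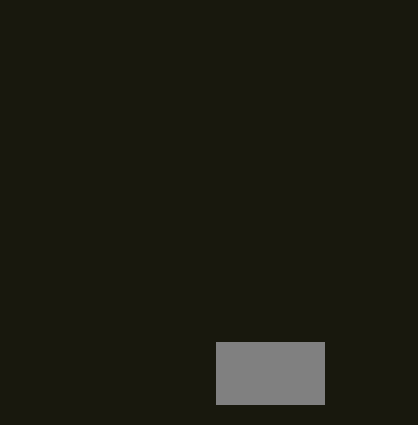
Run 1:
x0 = 216; y0 = 342; x1 = 324; y1 = 404; fill = 'gray'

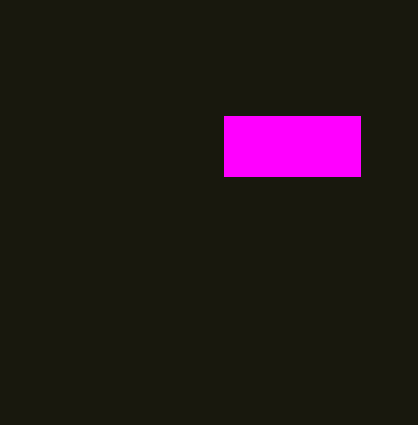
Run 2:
x0 = 224
y0 = 116
x1 = 360
y1 = 176
fill = 'magenta'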